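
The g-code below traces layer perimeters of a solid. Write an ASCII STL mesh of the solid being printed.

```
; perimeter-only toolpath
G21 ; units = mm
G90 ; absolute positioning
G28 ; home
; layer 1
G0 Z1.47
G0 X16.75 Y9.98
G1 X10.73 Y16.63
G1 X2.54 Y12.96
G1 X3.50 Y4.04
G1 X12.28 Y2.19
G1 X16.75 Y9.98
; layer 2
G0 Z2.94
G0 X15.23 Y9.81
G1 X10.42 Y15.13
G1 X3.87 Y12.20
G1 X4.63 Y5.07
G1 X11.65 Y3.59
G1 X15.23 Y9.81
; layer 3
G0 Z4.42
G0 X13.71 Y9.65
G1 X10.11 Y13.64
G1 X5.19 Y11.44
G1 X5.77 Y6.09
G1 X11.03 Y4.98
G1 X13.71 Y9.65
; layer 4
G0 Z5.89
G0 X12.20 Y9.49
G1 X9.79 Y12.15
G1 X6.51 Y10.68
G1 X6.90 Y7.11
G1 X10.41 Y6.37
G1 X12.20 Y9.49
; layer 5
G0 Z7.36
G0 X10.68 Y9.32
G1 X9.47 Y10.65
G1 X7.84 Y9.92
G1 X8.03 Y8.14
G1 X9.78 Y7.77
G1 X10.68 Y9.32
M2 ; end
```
solid part
  facet normal 0.0000 0.0000 -1.0000
    outer loop
      vertex 1.22 13.72 0.00
      vertex 11.05 18.12 0.00
      vertex 18.27 10.14 0.00
    endloop
  endfacet
  facet normal 0.0000 0.0000 -1.0000
    outer loop
      vertex 2.37 3.02 0.00
      vertex 1.22 13.72 0.00
      vertex 18.27 10.14 0.00
    endloop
  endfacet
  facet normal 0.0000 0.0000 -1.0000
    outer loop
      vertex 12.90 0.80 0.00
      vertex 2.37 3.02 0.00
      vertex 18.27 10.14 0.00
    endloop
  endfacet
  facet normal 0.5679 0.5138 0.6430
    outer loop
      vertex 18.27 10.14 0.00
      vertex 11.05 18.12 0.00
      vertex 9.16 9.16 8.83
    endloop
  endfacet
  facet normal -0.3130 0.6993 0.6426
    outer loop
      vertex 11.05 18.12 0.00
      vertex 1.22 13.72 0.00
      vertex 9.16 9.16 8.83
    endloop
  endfacet
  facet normal -0.7617 -0.0819 0.6427
    outer loop
      vertex 1.22 13.72 0.00
      vertex 2.37 3.02 0.00
      vertex 9.16 9.16 8.83
    endloop
  endfacet
  facet normal -0.1580 -0.7496 0.6428
    outer loop
      vertex 2.37 3.02 0.00
      vertex 12.90 0.80 0.00
      vertex 9.16 9.16 8.83
    endloop
  endfacet
  facet normal 0.6641 -0.3818 0.6428
    outer loop
      vertex 12.90 0.80 0.00
      vertex 18.27 10.14 0.00
      vertex 9.16 9.16 8.83
    endloop
  endfacet
endsolid part

The G0 Z moves step by Δz≈1.47 mm. The G1 loops shrink linearly with z, so the solid tapers from its base footprint up to z≈8.83. Closing with a flat bottom cap and the tapered top and triangulating gives 8 facets — a regular 5-sided pyramid, base circumscribed radius ≈ 9.16 mm, apex at z ≈ 8.83 mm.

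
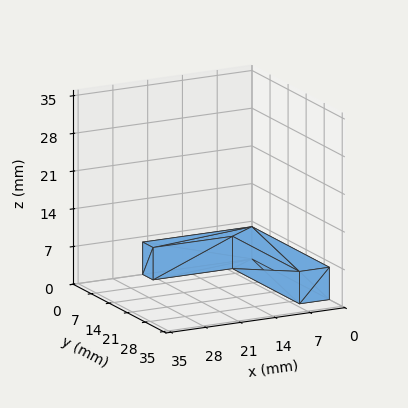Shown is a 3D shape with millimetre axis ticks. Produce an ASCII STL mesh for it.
Reading the render: the shape is an L-shaped prism: outer 22 × 30 mm, arm thicknesses ≈ 4 mm (horizontal) and 6 mm (vertical), extruded 6 mm in z (dimensions read to the nearest mm from the axis ticks). For the STL, each face is triangulated and given an outward normal.

solid part
  facet normal 0.0000 0.0000 -1.0000
    outer loop
      vertex 22.000 4.000 0.000
      vertex 22.000 0.000 0.000
      vertex 0.000 0.000 0.000
    endloop
  endfacet
  facet normal 0.0000 0.0000 -1.0000
    outer loop
      vertex 6.000 4.000 0.000
      vertex 22.000 4.000 0.000
      vertex 0.000 0.000 0.000
    endloop
  endfacet
  facet normal 0.0000 0.0000 -1.0000
    outer loop
      vertex 6.000 30.000 0.000
      vertex 6.000 4.000 0.000
      vertex 0.000 0.000 0.000
    endloop
  endfacet
  facet normal 0.0000 0.0000 -1.0000
    outer loop
      vertex 0.000 30.000 0.000
      vertex 6.000 30.000 0.000
      vertex 0.000 0.000 0.000
    endloop
  endfacet
  facet normal 0.0000 0.0000 1.0000
    outer loop
      vertex 0.000 0.000 6.000
      vertex 22.000 0.000 6.000
      vertex 22.000 4.000 6.000
    endloop
  endfacet
  facet normal 0.0000 0.0000 1.0000
    outer loop
      vertex 0.000 0.000 6.000
      vertex 22.000 4.000 6.000
      vertex 6.000 4.000 6.000
    endloop
  endfacet
  facet normal 0.0000 0.0000 1.0000
    outer loop
      vertex 0.000 0.000 6.000
      vertex 6.000 4.000 6.000
      vertex 6.000 30.000 6.000
    endloop
  endfacet
  facet normal 0.0000 0.0000 1.0000
    outer loop
      vertex 0.000 0.000 6.000
      vertex 6.000 30.000 6.000
      vertex 0.000 30.000 6.000
    endloop
  endfacet
  facet normal 0.0000 -1.0000 0.0000
    outer loop
      vertex 0.000 0.000 0.000
      vertex 22.000 0.000 0.000
      vertex 22.000 0.000 6.000
    endloop
  endfacet
  facet normal 0.0000 -1.0000 0.0000
    outer loop
      vertex 0.000 0.000 0.000
      vertex 22.000 0.000 6.000
      vertex 0.000 0.000 6.000
    endloop
  endfacet
  facet normal 1.0000 0.0000 0.0000
    outer loop
      vertex 22.000 0.000 0.000
      vertex 22.000 4.000 0.000
      vertex 22.000 4.000 6.000
    endloop
  endfacet
  facet normal 1.0000 0.0000 0.0000
    outer loop
      vertex 22.000 0.000 0.000
      vertex 22.000 4.000 6.000
      vertex 22.000 0.000 6.000
    endloop
  endfacet
  facet normal 0.0000 1.0000 0.0000
    outer loop
      vertex 22.000 4.000 0.000
      vertex 6.000 4.000 0.000
      vertex 6.000 4.000 6.000
    endloop
  endfacet
  facet normal 0.0000 1.0000 0.0000
    outer loop
      vertex 22.000 4.000 0.000
      vertex 6.000 4.000 6.000
      vertex 22.000 4.000 6.000
    endloop
  endfacet
  facet normal 1.0000 0.0000 0.0000
    outer loop
      vertex 6.000 4.000 0.000
      vertex 6.000 30.000 0.000
      vertex 6.000 30.000 6.000
    endloop
  endfacet
  facet normal 1.0000 0.0000 0.0000
    outer loop
      vertex 6.000 4.000 0.000
      vertex 6.000 30.000 6.000
      vertex 6.000 4.000 6.000
    endloop
  endfacet
  facet normal 0.0000 1.0000 0.0000
    outer loop
      vertex 6.000 30.000 0.000
      vertex 0.000 30.000 0.000
      vertex 0.000 30.000 6.000
    endloop
  endfacet
  facet normal 0.0000 1.0000 0.0000
    outer loop
      vertex 6.000 30.000 0.000
      vertex 0.000 30.000 6.000
      vertex 6.000 30.000 6.000
    endloop
  endfacet
  facet normal -1.0000 0.0000 0.0000
    outer loop
      vertex 0.000 30.000 0.000
      vertex 0.000 0.000 0.000
      vertex 0.000 0.000 6.000
    endloop
  endfacet
  facet normal -1.0000 0.0000 0.0000
    outer loop
      vertex 0.000 30.000 0.000
      vertex 0.000 0.000 6.000
      vertex 0.000 30.000 6.000
    endloop
  endfacet
endsolid part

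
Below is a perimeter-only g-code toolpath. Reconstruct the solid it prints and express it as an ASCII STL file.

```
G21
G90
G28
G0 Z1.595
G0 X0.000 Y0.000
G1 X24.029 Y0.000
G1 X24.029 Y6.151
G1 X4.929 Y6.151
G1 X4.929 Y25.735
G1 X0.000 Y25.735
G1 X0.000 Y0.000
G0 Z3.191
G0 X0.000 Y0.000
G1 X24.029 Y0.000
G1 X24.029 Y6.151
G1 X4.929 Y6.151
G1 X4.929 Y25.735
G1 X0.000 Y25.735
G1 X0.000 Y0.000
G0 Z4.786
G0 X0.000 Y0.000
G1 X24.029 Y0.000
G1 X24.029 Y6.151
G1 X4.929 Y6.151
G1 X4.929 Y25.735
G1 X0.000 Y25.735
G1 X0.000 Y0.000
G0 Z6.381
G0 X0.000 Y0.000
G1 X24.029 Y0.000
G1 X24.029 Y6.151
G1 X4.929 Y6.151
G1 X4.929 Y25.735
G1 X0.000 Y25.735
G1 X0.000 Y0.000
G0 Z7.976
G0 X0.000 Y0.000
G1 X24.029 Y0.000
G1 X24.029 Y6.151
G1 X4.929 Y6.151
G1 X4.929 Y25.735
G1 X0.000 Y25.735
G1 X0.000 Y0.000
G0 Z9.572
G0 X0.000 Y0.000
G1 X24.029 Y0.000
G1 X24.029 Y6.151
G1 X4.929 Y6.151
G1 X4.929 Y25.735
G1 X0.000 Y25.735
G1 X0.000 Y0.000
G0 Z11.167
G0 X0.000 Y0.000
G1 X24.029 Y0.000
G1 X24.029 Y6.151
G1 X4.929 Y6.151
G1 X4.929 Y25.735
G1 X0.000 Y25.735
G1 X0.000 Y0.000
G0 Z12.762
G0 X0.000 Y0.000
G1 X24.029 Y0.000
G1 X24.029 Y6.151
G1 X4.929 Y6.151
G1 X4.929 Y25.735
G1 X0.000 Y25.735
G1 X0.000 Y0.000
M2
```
solid part
  facet normal 0.0000 0.0000 -1.0000
    outer loop
      vertex 24.029 6.151 0.000
      vertex 24.029 0.000 0.000
      vertex 0.000 0.000 0.000
    endloop
  endfacet
  facet normal 0.0000 0.0000 -1.0000
    outer loop
      vertex 4.929 6.151 0.000
      vertex 24.029 6.151 0.000
      vertex 0.000 0.000 0.000
    endloop
  endfacet
  facet normal 0.0000 0.0000 -1.0000
    outer loop
      vertex 4.929 25.735 0.000
      vertex 4.929 6.151 0.000
      vertex 0.000 0.000 0.000
    endloop
  endfacet
  facet normal 0.0000 0.0000 -1.0000
    outer loop
      vertex 0.000 25.735 0.000
      vertex 4.929 25.735 0.000
      vertex 0.000 0.000 0.000
    endloop
  endfacet
  facet normal 0.0000 0.0000 1.0000
    outer loop
      vertex 0.000 0.000 12.762
      vertex 24.029 0.000 12.762
      vertex 24.029 6.151 12.762
    endloop
  endfacet
  facet normal 0.0000 0.0000 1.0000
    outer loop
      vertex 0.000 0.000 12.762
      vertex 24.029 6.151 12.762
      vertex 4.929 6.151 12.762
    endloop
  endfacet
  facet normal 0.0000 0.0000 1.0000
    outer loop
      vertex 0.000 0.000 12.762
      vertex 4.929 6.151 12.762
      vertex 4.929 25.735 12.762
    endloop
  endfacet
  facet normal 0.0000 0.0000 1.0000
    outer loop
      vertex 0.000 0.000 12.762
      vertex 4.929 25.735 12.762
      vertex 0.000 25.735 12.762
    endloop
  endfacet
  facet normal 0.0000 -1.0000 0.0000
    outer loop
      vertex 0.000 0.000 0.000
      vertex 24.029 0.000 0.000
      vertex 24.029 0.000 12.762
    endloop
  endfacet
  facet normal 0.0000 -1.0000 0.0000
    outer loop
      vertex 0.000 0.000 0.000
      vertex 24.029 0.000 12.762
      vertex 0.000 0.000 12.762
    endloop
  endfacet
  facet normal 1.0000 0.0000 0.0000
    outer loop
      vertex 24.029 0.000 0.000
      vertex 24.029 6.151 0.000
      vertex 24.029 6.151 12.762
    endloop
  endfacet
  facet normal 1.0000 0.0000 0.0000
    outer loop
      vertex 24.029 0.000 0.000
      vertex 24.029 6.151 12.762
      vertex 24.029 0.000 12.762
    endloop
  endfacet
  facet normal 0.0000 1.0000 0.0000
    outer loop
      vertex 24.029 6.151 0.000
      vertex 4.929 6.151 0.000
      vertex 4.929 6.151 12.762
    endloop
  endfacet
  facet normal 0.0000 1.0000 0.0000
    outer loop
      vertex 24.029 6.151 0.000
      vertex 4.929 6.151 12.762
      vertex 24.029 6.151 12.762
    endloop
  endfacet
  facet normal 1.0000 0.0000 0.0000
    outer loop
      vertex 4.929 6.151 0.000
      vertex 4.929 25.735 0.000
      vertex 4.929 25.735 12.762
    endloop
  endfacet
  facet normal 1.0000 0.0000 0.0000
    outer loop
      vertex 4.929 6.151 0.000
      vertex 4.929 25.735 12.762
      vertex 4.929 6.151 12.762
    endloop
  endfacet
  facet normal 0.0000 1.0000 0.0000
    outer loop
      vertex 4.929 25.735 0.000
      vertex 0.000 25.735 0.000
      vertex 0.000 25.735 12.762
    endloop
  endfacet
  facet normal 0.0000 1.0000 0.0000
    outer loop
      vertex 4.929 25.735 0.000
      vertex 0.000 25.735 12.762
      vertex 4.929 25.735 12.762
    endloop
  endfacet
  facet normal -1.0000 0.0000 0.0000
    outer loop
      vertex 0.000 25.735 0.000
      vertex 0.000 0.000 0.000
      vertex 0.000 0.000 12.762
    endloop
  endfacet
  facet normal -1.0000 0.0000 0.0000
    outer loop
      vertex 0.000 25.735 0.000
      vertex 0.000 0.000 12.762
      vertex 0.000 25.735 12.762
    endloop
  endfacet
endsolid part

The G0 Z moves step by Δz≈1.595 mm. Every layer's G1 loop is the same polygon, so the solid is a straight extrusion of it from z=0 to z≈12.8. Closing with flat bottom and top caps and triangulating gives 20 facets — an L-shaped prism: outer 24 × 25.7 mm, arm thicknesses ≈ 6.15 mm (horizontal) and 4.93 mm (vertical), extruded 12.8 mm in z.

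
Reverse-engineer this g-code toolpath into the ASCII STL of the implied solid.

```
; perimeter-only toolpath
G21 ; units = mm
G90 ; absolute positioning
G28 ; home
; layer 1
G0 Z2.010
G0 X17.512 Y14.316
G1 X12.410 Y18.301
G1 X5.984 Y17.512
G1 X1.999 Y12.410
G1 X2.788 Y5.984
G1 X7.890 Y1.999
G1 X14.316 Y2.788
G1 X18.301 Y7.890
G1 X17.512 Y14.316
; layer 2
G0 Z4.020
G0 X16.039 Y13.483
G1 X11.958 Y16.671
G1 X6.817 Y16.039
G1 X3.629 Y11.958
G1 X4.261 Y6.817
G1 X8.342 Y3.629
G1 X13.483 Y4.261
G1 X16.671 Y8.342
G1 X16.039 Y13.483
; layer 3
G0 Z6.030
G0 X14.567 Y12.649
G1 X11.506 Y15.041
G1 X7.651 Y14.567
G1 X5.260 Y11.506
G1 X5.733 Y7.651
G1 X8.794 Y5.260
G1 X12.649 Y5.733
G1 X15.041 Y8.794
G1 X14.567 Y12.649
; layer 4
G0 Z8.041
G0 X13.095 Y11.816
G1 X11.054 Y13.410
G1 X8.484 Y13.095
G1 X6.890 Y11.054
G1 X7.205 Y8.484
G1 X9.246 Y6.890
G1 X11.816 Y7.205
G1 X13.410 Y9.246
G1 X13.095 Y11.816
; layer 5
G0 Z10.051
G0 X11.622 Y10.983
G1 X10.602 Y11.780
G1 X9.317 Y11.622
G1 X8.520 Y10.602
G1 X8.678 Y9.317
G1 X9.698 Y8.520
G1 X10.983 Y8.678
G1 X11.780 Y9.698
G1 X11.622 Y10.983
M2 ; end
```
solid part
  facet normal 0.0000 0.0000 -1.0000
    outer loop
      vertex 5.151 18.984 0.000
      vertex 12.862 19.931 0.000
      vertex 18.984 15.149 0.000
    endloop
  endfacet
  facet normal 0.0000 0.0000 -1.0000
    outer loop
      vertex 0.369 12.862 0.000
      vertex 5.151 18.984 0.000
      vertex 18.984 15.149 0.000
    endloop
  endfacet
  facet normal 0.0000 0.0000 -1.0000
    outer loop
      vertex 1.316 5.151 0.000
      vertex 0.369 12.862 0.000
      vertex 18.984 15.149 0.000
    endloop
  endfacet
  facet normal 0.0000 0.0000 -1.0000
    outer loop
      vertex 7.438 0.369 0.000
      vertex 1.316 5.151 0.000
      vertex 18.984 15.149 0.000
    endloop
  endfacet
  facet normal 0.0000 0.0000 -1.0000
    outer loop
      vertex 15.149 1.316 0.000
      vertex 7.438 0.369 0.000
      vertex 18.984 15.149 0.000
    endloop
  endfacet
  facet normal 0.0000 0.0000 -1.0000
    outer loop
      vertex 19.931 7.438 0.000
      vertex 15.149 1.316 0.000
      vertex 18.984 15.149 0.000
    endloop
  endfacet
  facet normal 0.4860 0.6221 0.6138
    outer loop
      vertex 18.984 15.149 0.000
      vertex 12.862 19.931 0.000
      vertex 10.150 10.150 12.061
    endloop
  endfacet
  facet normal -0.0962 0.7836 0.6138
    outer loop
      vertex 12.862 19.931 0.000
      vertex 5.151 18.984 0.000
      vertex 10.150 10.150 12.061
    endloop
  endfacet
  facet normal -0.6221 0.4860 0.6138
    outer loop
      vertex 5.151 18.984 0.000
      vertex 0.369 12.862 0.000
      vertex 10.150 10.150 12.061
    endloop
  endfacet
  facet normal -0.7836 -0.0962 0.6138
    outer loop
      vertex 0.369 12.862 0.000
      vertex 1.316 5.151 0.000
      vertex 10.150 10.150 12.061
    endloop
  endfacet
  facet normal -0.4860 -0.6221 0.6138
    outer loop
      vertex 1.316 5.151 0.000
      vertex 7.438 0.369 0.000
      vertex 10.150 10.150 12.061
    endloop
  endfacet
  facet normal 0.0962 -0.7836 0.6138
    outer loop
      vertex 7.438 0.369 0.000
      vertex 15.149 1.316 0.000
      vertex 10.150 10.150 12.061
    endloop
  endfacet
  facet normal 0.6221 -0.4860 0.6138
    outer loop
      vertex 15.149 1.316 0.000
      vertex 19.931 7.438 0.000
      vertex 10.150 10.150 12.061
    endloop
  endfacet
  facet normal 0.7836 0.0962 0.6138
    outer loop
      vertex 19.931 7.438 0.000
      vertex 18.984 15.149 0.000
      vertex 10.150 10.150 12.061
    endloop
  endfacet
endsolid part

The G0 Z moves step by Δz≈2.010 mm. The G1 loops shrink linearly with z, so the solid tapers from its base footprint up to z≈12.1. Closing with a flat bottom cap and the tapered top and triangulating gives 14 facets — a regular 8-sided pyramid, base circumscribed radius ≈ 10.2 mm, apex at z ≈ 12.1 mm.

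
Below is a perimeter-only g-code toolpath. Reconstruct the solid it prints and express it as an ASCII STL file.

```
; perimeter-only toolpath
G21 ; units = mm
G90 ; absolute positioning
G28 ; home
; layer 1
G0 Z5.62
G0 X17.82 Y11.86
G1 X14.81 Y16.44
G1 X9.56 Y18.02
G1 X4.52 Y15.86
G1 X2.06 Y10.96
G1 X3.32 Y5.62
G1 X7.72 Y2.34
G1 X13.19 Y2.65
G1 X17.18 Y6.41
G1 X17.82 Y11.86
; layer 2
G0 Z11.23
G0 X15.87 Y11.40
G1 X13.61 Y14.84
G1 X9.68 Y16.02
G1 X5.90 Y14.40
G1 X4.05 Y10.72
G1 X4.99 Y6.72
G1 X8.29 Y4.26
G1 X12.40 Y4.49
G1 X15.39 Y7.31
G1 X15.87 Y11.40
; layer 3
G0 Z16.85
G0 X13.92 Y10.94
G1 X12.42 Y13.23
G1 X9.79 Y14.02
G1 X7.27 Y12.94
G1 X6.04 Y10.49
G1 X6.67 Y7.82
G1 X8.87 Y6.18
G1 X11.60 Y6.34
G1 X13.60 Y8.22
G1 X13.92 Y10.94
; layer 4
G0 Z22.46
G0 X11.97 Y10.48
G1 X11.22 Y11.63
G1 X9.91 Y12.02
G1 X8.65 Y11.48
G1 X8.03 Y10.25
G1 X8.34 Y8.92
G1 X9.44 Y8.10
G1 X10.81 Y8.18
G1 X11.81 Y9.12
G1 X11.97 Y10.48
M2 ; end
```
solid part
  facet normal 0.0000 0.0000 -1.0000
    outer loop
      vertex 9.45 20.02 0.00
      vertex 16.01 18.05 0.00
      vertex 19.77 12.32 0.00
    endloop
  endfacet
  facet normal 0.0000 0.0000 -1.0000
    outer loop
      vertex 3.15 17.32 0.00
      vertex 9.45 20.02 0.00
      vertex 19.77 12.32 0.00
    endloop
  endfacet
  facet normal 0.0000 0.0000 -1.0000
    outer loop
      vertex 0.07 11.19 0.00
      vertex 3.15 17.32 0.00
      vertex 19.77 12.32 0.00
    endloop
  endfacet
  facet normal 0.0000 0.0000 -1.0000
    outer loop
      vertex 1.64 4.52 0.00
      vertex 0.07 11.19 0.00
      vertex 19.77 12.32 0.00
    endloop
  endfacet
  facet normal 0.0000 0.0000 -1.0000
    outer loop
      vertex 7.14 0.42 0.00
      vertex 1.64 4.52 0.00
      vertex 19.77 12.32 0.00
    endloop
  endfacet
  facet normal 0.0000 0.0000 -1.0000
    outer loop
      vertex 13.98 0.81 0.00
      vertex 7.14 0.42 0.00
      vertex 19.77 12.32 0.00
    endloop
  endfacet
  facet normal 0.0000 0.0000 -1.0000
    outer loop
      vertex 18.97 5.51 0.00
      vertex 13.98 0.81 0.00
      vertex 19.77 12.32 0.00
    endloop
  endfacet
  facet normal 0.7927 0.5202 0.3179
    outer loop
      vertex 19.77 12.32 0.00
      vertex 16.01 18.05 0.00
      vertex 10.02 10.02 28.08
    endloop
  endfacet
  facet normal 0.2727 0.9081 0.3179
    outer loop
      vertex 16.01 18.05 0.00
      vertex 9.45 20.02 0.00
      vertex 10.02 10.02 28.08
    endloop
  endfacet
  facet normal -0.3735 0.8715 0.3179
    outer loop
      vertex 9.45 20.02 0.00
      vertex 3.15 17.32 0.00
      vertex 10.02 10.02 28.08
    endloop
  endfacet
  facet normal -0.8472 0.4257 0.3179
    outer loop
      vertex 3.15 17.32 0.00
      vertex 0.07 11.19 0.00
      vertex 10.02 10.02 28.08
    endloop
  endfacet
  facet normal -0.9229 -0.2172 0.3180
    outer loop
      vertex 0.07 11.19 0.00
      vertex 1.64 4.52 0.00
      vertex 10.02 10.02 28.08
    endloop
  endfacet
  facet normal -0.5666 -0.7601 0.3180
    outer loop
      vertex 1.64 4.52 0.00
      vertex 7.14 0.42 0.00
      vertex 10.02 10.02 28.08
    endloop
  endfacet
  facet normal 0.0540 -0.9465 0.3181
    outer loop
      vertex 7.14 0.42 0.00
      vertex 13.98 0.81 0.00
      vertex 10.02 10.02 28.08
    endloop
  endfacet
  facet normal 0.6500 -0.6901 0.3180
    outer loop
      vertex 13.98 0.81 0.00
      vertex 18.97 5.51 0.00
      vertex 10.02 10.02 28.08
    endloop
  endfacet
  facet normal 0.9416 -0.1106 0.3179
    outer loop
      vertex 18.97 5.51 0.00
      vertex 19.77 12.32 0.00
      vertex 10.02 10.02 28.08
    endloop
  endfacet
endsolid part

The G0 Z moves step by Δz≈5.62 mm. The G1 loops shrink linearly with z, so the solid tapers from its base footprint up to z≈28.1. Closing with a flat bottom cap and the tapered top and triangulating gives 16 facets — a regular 9-sided pyramid, base circumscribed radius ≈ 10 mm, apex at z ≈ 28.1 mm.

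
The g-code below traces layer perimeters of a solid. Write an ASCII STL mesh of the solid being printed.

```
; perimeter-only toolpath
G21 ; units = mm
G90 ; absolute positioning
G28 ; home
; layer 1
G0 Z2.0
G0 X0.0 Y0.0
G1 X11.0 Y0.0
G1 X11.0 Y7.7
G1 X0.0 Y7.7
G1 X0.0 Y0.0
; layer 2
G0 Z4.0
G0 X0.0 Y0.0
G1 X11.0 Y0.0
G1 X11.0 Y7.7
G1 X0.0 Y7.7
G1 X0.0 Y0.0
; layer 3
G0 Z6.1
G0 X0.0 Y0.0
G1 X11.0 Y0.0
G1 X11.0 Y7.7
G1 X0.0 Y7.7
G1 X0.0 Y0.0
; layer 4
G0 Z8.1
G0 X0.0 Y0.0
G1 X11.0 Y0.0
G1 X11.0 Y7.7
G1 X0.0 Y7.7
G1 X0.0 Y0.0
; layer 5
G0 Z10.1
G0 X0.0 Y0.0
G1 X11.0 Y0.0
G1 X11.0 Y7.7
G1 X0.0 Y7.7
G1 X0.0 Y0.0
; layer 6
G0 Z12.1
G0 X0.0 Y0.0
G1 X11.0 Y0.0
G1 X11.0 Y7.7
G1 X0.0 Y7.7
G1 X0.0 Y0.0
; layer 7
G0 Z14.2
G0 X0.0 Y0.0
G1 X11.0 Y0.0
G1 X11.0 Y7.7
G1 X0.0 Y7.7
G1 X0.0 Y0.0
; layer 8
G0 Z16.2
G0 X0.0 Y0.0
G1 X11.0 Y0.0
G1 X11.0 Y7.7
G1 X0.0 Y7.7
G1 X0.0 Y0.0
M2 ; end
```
solid part
  facet normal 0.0000 0.0000 -1.0000
    outer loop
      vertex 11.0 7.7 0.0
      vertex 11.0 0.0 0.0
      vertex 0.0 0.0 0.0
    endloop
  endfacet
  facet normal 0.0000 0.0000 -1.0000
    outer loop
      vertex 0.0 7.7 0.0
      vertex 11.0 7.7 0.0
      vertex 0.0 0.0 0.0
    endloop
  endfacet
  facet normal 0.0000 0.0000 1.0000
    outer loop
      vertex 0.0 0.0 16.2
      vertex 11.0 0.0 16.2
      vertex 11.0 7.7 16.2
    endloop
  endfacet
  facet normal 0.0000 0.0000 1.0000
    outer loop
      vertex 0.0 0.0 16.2
      vertex 11.0 7.7 16.2
      vertex 0.0 7.7 16.2
    endloop
  endfacet
  facet normal 0.0000 -1.0000 0.0000
    outer loop
      vertex 0.0 0.0 0.0
      vertex 11.0 0.0 0.0
      vertex 11.0 0.0 16.2
    endloop
  endfacet
  facet normal 0.0000 -1.0000 0.0000
    outer loop
      vertex 0.0 0.0 0.0
      vertex 11.0 0.0 16.2
      vertex 0.0 0.0 16.2
    endloop
  endfacet
  facet normal 0.0000 1.0000 0.0000
    outer loop
      vertex 11.0 7.7 16.2
      vertex 11.0 7.7 0.0
      vertex 0.0 7.7 0.0
    endloop
  endfacet
  facet normal 0.0000 1.0000 0.0000
    outer loop
      vertex 0.0 7.7 16.2
      vertex 11.0 7.7 16.2
      vertex 0.0 7.7 0.0
    endloop
  endfacet
  facet normal -1.0000 0.0000 0.0000
    outer loop
      vertex 0.0 7.7 16.2
      vertex 0.0 7.7 0.0
      vertex 0.0 0.0 0.0
    endloop
  endfacet
  facet normal -1.0000 0.0000 0.0000
    outer loop
      vertex 0.0 0.0 16.2
      vertex 0.0 7.7 16.2
      vertex 0.0 0.0 0.0
    endloop
  endfacet
  facet normal 1.0000 0.0000 0.0000
    outer loop
      vertex 11.0 0.0 0.0
      vertex 11.0 7.7 0.0
      vertex 11.0 7.7 16.2
    endloop
  endfacet
  facet normal 1.0000 0.0000 0.0000
    outer loop
      vertex 11.0 0.0 0.0
      vertex 11.0 7.7 16.2
      vertex 11.0 0.0 16.2
    endloop
  endfacet
endsolid part

The G0 Z moves step by Δz≈2.0 mm. Every layer's G1 loop is the same polygon, so the solid is a straight extrusion of it from z=0 to z≈16.2. Closing with flat bottom and top caps and triangulating gives 12 facets — a rectangular box, roughly 11 × 7.7 mm footprint and 16.2 mm tall.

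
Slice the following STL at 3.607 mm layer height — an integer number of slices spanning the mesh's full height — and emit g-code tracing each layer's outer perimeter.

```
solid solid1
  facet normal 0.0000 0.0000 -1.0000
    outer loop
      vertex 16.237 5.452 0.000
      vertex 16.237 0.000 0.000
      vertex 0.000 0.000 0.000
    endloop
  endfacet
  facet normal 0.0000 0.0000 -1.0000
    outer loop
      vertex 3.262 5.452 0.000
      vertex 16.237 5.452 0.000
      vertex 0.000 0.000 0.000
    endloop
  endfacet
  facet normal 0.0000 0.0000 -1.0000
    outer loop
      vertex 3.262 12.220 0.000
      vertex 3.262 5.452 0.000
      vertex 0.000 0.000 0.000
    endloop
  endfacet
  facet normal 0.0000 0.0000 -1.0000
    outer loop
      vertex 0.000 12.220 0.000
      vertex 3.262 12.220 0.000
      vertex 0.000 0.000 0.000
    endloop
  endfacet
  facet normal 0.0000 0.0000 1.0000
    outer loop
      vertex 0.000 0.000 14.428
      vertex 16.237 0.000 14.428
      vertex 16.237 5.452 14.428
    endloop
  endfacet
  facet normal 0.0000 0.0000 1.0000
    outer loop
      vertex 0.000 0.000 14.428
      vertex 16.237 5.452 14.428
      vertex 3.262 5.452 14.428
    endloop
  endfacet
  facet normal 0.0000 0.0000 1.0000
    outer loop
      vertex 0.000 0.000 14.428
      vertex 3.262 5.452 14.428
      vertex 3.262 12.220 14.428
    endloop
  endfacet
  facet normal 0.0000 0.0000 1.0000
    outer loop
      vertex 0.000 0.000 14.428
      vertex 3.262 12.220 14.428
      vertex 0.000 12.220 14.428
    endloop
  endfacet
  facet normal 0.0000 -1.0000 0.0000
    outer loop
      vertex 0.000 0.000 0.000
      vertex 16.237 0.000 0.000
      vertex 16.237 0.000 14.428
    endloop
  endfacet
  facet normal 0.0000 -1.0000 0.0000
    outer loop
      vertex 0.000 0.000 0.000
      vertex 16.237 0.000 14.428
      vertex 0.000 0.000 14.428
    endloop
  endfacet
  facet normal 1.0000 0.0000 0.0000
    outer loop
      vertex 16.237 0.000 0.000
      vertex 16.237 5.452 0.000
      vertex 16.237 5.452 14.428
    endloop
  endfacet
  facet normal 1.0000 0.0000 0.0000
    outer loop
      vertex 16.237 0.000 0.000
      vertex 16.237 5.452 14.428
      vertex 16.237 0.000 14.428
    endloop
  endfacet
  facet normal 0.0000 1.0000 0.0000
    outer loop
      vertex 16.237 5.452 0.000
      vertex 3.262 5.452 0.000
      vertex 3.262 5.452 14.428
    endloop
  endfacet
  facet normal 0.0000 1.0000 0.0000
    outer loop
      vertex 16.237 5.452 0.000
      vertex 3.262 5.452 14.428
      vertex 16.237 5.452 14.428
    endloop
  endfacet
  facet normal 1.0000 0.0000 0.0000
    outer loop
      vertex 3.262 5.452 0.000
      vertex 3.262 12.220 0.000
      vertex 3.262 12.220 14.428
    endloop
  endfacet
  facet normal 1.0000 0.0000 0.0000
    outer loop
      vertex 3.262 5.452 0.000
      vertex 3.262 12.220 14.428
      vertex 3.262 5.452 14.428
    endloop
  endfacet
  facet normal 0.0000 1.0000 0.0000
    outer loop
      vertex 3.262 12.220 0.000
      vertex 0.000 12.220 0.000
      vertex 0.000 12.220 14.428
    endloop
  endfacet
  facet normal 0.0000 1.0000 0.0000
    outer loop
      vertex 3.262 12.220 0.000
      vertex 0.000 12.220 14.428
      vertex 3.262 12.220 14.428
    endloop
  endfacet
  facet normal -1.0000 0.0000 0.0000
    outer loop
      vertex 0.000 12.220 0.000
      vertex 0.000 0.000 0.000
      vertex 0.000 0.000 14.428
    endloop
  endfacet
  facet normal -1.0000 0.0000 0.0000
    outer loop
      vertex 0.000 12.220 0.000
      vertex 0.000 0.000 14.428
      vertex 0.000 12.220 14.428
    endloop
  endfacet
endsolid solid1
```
; perimeter-only toolpath
G21 ; units = mm
G90 ; absolute positioning
G28 ; home
; layer 1
G0 Z3.607
G0 X0.000 Y0.000
G1 X16.237 Y0.000
G1 X16.237 Y5.452
G1 X3.262 Y5.452
G1 X3.262 Y12.220
G1 X0.000 Y12.220
G1 X0.000 Y0.000
; layer 2
G0 Z7.214
G0 X0.000 Y0.000
G1 X16.237 Y0.000
G1 X16.237 Y5.452
G1 X3.262 Y5.452
G1 X3.262 Y12.220
G1 X0.000 Y12.220
G1 X0.000 Y0.000
; layer 3
G0 Z10.821
G0 X0.000 Y0.000
G1 X16.237 Y0.000
G1 X16.237 Y5.452
G1 X3.262 Y5.452
G1 X3.262 Y12.220
G1 X0.000 Y12.220
G1 X0.000 Y0.000
; layer 4
G0 Z14.428
G0 X0.000 Y0.000
G1 X16.237 Y0.000
G1 X16.237 Y5.452
G1 X3.262 Y5.452
G1 X3.262 Y12.220
G1 X0.000 Y12.220
G1 X0.000 Y0.000
M2 ; end

The solid is an L-shaped prism: outer 16.2 × 12.2 mm, arm thicknesses ≈ 5.45 mm (horizontal) and 3.26 mm (vertical), extruded 14.4 mm in z. Slicing at Δz = 3.607 mm — 4 equal slices spanning the solid's height, so layer i sits at z = i·h/4 — gives 4 non-empty perimeters. Each is a 6-segment closed polygon; G0 lifts to the layer z and rapids to the start vertex, then G1 traces the edges.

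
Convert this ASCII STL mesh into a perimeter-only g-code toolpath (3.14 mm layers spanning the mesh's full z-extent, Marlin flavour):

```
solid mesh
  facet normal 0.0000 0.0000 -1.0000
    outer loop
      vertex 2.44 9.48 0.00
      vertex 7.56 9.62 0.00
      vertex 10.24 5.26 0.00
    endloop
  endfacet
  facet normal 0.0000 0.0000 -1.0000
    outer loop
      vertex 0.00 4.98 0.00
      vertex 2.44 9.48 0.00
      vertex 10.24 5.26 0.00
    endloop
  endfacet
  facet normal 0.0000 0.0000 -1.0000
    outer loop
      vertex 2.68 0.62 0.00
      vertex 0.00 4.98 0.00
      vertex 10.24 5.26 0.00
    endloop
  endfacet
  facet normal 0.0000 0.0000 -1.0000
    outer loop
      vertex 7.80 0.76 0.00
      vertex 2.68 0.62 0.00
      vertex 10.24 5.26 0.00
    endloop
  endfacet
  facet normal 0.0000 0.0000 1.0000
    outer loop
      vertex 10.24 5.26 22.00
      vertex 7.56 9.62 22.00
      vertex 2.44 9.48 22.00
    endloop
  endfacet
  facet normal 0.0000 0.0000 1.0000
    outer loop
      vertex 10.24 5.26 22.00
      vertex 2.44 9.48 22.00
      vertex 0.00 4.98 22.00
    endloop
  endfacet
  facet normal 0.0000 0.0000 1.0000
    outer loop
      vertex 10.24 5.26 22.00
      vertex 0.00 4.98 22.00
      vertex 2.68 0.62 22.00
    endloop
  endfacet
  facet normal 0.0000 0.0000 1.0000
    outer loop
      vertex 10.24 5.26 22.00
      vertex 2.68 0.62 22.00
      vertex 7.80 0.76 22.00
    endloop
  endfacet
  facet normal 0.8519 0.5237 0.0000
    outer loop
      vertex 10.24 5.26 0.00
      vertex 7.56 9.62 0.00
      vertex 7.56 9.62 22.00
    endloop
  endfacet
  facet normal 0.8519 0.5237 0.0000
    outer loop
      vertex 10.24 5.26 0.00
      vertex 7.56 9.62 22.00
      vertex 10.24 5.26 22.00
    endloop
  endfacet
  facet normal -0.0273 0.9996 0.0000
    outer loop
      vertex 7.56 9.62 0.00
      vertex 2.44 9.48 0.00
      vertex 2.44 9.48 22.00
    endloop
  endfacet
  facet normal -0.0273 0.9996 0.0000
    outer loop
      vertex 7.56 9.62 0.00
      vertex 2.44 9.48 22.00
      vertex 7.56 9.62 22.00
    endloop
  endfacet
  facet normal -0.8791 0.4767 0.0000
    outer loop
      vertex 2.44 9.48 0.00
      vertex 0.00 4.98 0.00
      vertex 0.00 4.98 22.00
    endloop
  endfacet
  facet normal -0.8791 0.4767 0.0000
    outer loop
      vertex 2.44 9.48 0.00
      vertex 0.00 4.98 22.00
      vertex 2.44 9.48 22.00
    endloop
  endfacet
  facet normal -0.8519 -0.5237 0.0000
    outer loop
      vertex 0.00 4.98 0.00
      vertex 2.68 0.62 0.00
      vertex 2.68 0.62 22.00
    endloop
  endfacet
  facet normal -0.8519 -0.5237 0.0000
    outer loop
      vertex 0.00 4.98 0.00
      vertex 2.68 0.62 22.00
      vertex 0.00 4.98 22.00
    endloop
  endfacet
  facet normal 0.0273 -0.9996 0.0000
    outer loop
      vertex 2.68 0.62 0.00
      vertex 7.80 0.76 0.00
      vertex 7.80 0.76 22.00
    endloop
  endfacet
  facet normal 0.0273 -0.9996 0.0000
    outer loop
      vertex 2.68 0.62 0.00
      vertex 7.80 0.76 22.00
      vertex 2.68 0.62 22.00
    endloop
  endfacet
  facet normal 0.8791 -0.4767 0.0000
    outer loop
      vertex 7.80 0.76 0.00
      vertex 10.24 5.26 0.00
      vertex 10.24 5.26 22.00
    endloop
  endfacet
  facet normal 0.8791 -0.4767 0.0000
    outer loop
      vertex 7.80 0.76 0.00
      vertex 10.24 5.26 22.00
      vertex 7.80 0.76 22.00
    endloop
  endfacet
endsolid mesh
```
; perimeter-only toolpath
G21 ; units = mm
G90 ; absolute positioning
G28 ; home
; layer 1
G0 Z3.14
G0 X10.24 Y5.26
G1 X7.56 Y9.62
G1 X2.44 Y9.48
G1 X0.00 Y4.98
G1 X2.68 Y0.62
G1 X7.80 Y0.76
G1 X10.24 Y5.26
; layer 2
G0 Z6.29
G0 X10.24 Y5.26
G1 X7.56 Y9.62
G1 X2.44 Y9.48
G1 X0.00 Y4.98
G1 X2.68 Y0.62
G1 X7.80 Y0.76
G1 X10.24 Y5.26
; layer 3
G0 Z9.43
G0 X10.24 Y5.26
G1 X7.56 Y9.62
G1 X2.44 Y9.48
G1 X0.00 Y4.98
G1 X2.68 Y0.62
G1 X7.80 Y0.76
G1 X10.24 Y5.26
; layer 4
G0 Z12.57
G0 X10.24 Y5.26
G1 X7.56 Y9.62
G1 X2.44 Y9.48
G1 X0.00 Y4.98
G1 X2.68 Y0.62
G1 X7.80 Y0.76
G1 X10.24 Y5.26
; layer 5
G0 Z15.71
G0 X10.24 Y5.26
G1 X7.56 Y9.62
G1 X2.44 Y9.48
G1 X0.00 Y4.98
G1 X2.68 Y0.62
G1 X7.80 Y0.76
G1 X10.24 Y5.26
; layer 6
G0 Z18.86
G0 X10.24 Y5.26
G1 X7.56 Y9.62
G1 X2.44 Y9.48
G1 X0.00 Y4.98
G1 X2.68 Y0.62
G1 X7.80 Y0.76
G1 X10.24 Y5.26
; layer 7
G0 Z22.00
G0 X10.24 Y5.26
G1 X7.56 Y9.62
G1 X2.44 Y9.48
G1 X0.00 Y4.98
G1 X2.68 Y0.62
G1 X7.80 Y0.76
G1 X10.24 Y5.26
M2 ; end

The solid is a regular 6-sided prism (a cylinder approximated with 6 flat sides), circumscribed radius ≈ 5.12 mm, height ≈ 22 mm. Slicing at Δz = 3.14 mm — 7 equal slices spanning the solid's height, so layer i sits at z = i·h/7 — gives 7 non-empty perimeters. Each is a 6-segment closed polygon; G0 lifts to the layer z and rapids to the start vertex, then G1 traces the edges.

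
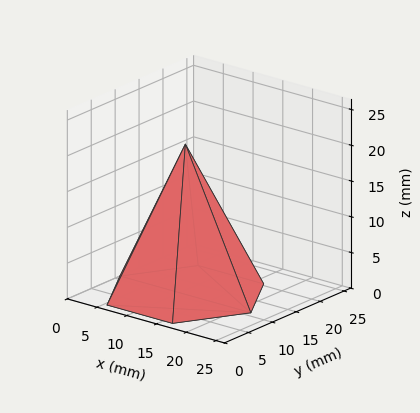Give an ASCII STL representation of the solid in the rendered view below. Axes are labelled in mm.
Reading the render: the shape is a regular 6-sided pyramid, base circumscribed radius ≈ 11 mm, apex at z ≈ 21 mm (dimensions read to the nearest mm from the axis ticks). For the STL, each face is triangulated and given an outward normal.

solid part
  facet normal 0.0000 0.0000 -1.0000
    outer loop
      vertex 5.50 20.53 0.00
      vertex 16.50 20.53 0.00
      vertex 22.00 11.00 0.00
    endloop
  endfacet
  facet normal 0.0000 0.0000 -1.0000
    outer loop
      vertex 0.00 11.00 0.00
      vertex 5.50 20.53 0.00
      vertex 22.00 11.00 0.00
    endloop
  endfacet
  facet normal 0.0000 0.0000 -1.0000
    outer loop
      vertex 5.50 1.47 0.00
      vertex 0.00 11.00 0.00
      vertex 22.00 11.00 0.00
    endloop
  endfacet
  facet normal 0.0000 0.0000 -1.0000
    outer loop
      vertex 16.50 1.47 0.00
      vertex 5.50 1.47 0.00
      vertex 22.00 11.00 0.00
    endloop
  endfacet
  facet normal 0.7887 0.4552 0.4131
    outer loop
      vertex 22.00 11.00 0.00
      vertex 16.50 20.53 0.00
      vertex 11.00 11.00 21.00
    endloop
  endfacet
  facet normal 0.0000 0.9106 0.4132
    outer loop
      vertex 16.50 20.53 0.00
      vertex 5.50 20.53 0.00
      vertex 11.00 11.00 21.00
    endloop
  endfacet
  facet normal -0.7887 0.4552 0.4131
    outer loop
      vertex 5.50 20.53 0.00
      vertex 0.00 11.00 0.00
      vertex 11.00 11.00 21.00
    endloop
  endfacet
  facet normal -0.7887 -0.4552 0.4131
    outer loop
      vertex 0.00 11.00 0.00
      vertex 5.50 1.47 0.00
      vertex 11.00 11.00 21.00
    endloop
  endfacet
  facet normal 0.0000 -0.9106 0.4132
    outer loop
      vertex 5.50 1.47 0.00
      vertex 16.50 1.47 0.00
      vertex 11.00 11.00 21.00
    endloop
  endfacet
  facet normal 0.7887 -0.4552 0.4131
    outer loop
      vertex 16.50 1.47 0.00
      vertex 22.00 11.00 0.00
      vertex 11.00 11.00 21.00
    endloop
  endfacet
endsolid part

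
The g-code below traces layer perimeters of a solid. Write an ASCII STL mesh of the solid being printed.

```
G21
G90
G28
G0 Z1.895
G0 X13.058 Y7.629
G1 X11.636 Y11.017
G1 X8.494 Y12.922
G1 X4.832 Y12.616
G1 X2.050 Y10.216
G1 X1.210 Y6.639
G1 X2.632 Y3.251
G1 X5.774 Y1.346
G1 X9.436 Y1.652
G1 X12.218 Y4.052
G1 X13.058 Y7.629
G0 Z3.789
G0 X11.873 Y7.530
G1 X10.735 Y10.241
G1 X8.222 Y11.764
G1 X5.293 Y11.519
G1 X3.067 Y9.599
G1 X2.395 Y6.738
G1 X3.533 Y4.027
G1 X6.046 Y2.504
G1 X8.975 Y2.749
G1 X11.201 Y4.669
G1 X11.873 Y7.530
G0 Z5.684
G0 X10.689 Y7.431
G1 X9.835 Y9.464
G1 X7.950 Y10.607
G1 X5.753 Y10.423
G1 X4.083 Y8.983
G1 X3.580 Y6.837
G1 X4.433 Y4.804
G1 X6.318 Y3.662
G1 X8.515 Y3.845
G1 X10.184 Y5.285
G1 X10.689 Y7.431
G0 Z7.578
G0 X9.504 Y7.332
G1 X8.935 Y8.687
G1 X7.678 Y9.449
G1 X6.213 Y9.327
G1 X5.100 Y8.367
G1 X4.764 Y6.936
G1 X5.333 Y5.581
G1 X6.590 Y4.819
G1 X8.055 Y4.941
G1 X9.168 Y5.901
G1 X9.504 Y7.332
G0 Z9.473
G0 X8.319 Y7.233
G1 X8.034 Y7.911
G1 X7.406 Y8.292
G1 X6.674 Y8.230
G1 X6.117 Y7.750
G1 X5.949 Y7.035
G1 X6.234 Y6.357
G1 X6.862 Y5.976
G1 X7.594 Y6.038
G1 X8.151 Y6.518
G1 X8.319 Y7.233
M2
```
solid part
  facet normal 0.0000 0.0000 -1.0000
    outer loop
      vertex 8.766 14.079 0.000
      vertex 12.536 11.794 0.000
      vertex 14.243 7.728 0.000
    endloop
  endfacet
  facet normal 0.0000 0.0000 -1.0000
    outer loop
      vertex 4.372 13.712 0.000
      vertex 8.766 14.079 0.000
      vertex 14.243 7.728 0.000
    endloop
  endfacet
  facet normal 0.0000 0.0000 -1.0000
    outer loop
      vertex 1.033 10.832 0.000
      vertex 4.372 13.712 0.000
      vertex 14.243 7.728 0.000
    endloop
  endfacet
  facet normal 0.0000 0.0000 -1.0000
    outer loop
      vertex 0.025 6.540 0.000
      vertex 1.033 10.832 0.000
      vertex 14.243 7.728 0.000
    endloop
  endfacet
  facet normal 0.0000 0.0000 -1.0000
    outer loop
      vertex 1.732 2.474 0.000
      vertex 0.025 6.540 0.000
      vertex 14.243 7.728 0.000
    endloop
  endfacet
  facet normal 0.0000 0.0000 -1.0000
    outer loop
      vertex 5.502 0.189 0.000
      vertex 1.732 2.474 0.000
      vertex 14.243 7.728 0.000
    endloop
  endfacet
  facet normal 0.0000 0.0000 -1.0000
    outer loop
      vertex 9.896 0.556 0.000
      vertex 5.502 0.189 0.000
      vertex 14.243 7.728 0.000
    endloop
  endfacet
  facet normal 0.0000 0.0000 -1.0000
    outer loop
      vertex 13.235 3.436 0.000
      vertex 9.896 0.556 0.000
      vertex 14.243 7.728 0.000
    endloop
  endfacet
  facet normal 0.7917 0.3324 0.5125
    outer loop
      vertex 14.243 7.728 0.000
      vertex 12.536 11.794 0.000
      vertex 7.134 7.134 11.367
    endloop
  endfacet
  facet normal 0.4451 0.7343 0.5125
    outer loop
      vertex 12.536 11.794 0.000
      vertex 8.766 14.079 0.000
      vertex 7.134 7.134 11.367
    endloop
  endfacet
  facet normal -0.0715 0.8557 0.5125
    outer loop
      vertex 8.766 14.079 0.000
      vertex 4.372 13.712 0.000
      vertex 7.134 7.134 11.367
    endloop
  endfacet
  facet normal -0.5608 0.6502 0.5125
    outer loop
      vertex 4.372 13.712 0.000
      vertex 1.033 10.832 0.000
      vertex 7.134 7.134 11.367
    endloop
  endfacet
  facet normal -0.8359 0.1963 0.5125
    outer loop
      vertex 1.033 10.832 0.000
      vertex 0.025 6.540 0.000
      vertex 7.134 7.134 11.367
    endloop
  endfacet
  facet normal -0.7917 -0.3324 0.5125
    outer loop
      vertex 0.025 6.540 0.000
      vertex 1.732 2.474 0.000
      vertex 7.134 7.134 11.367
    endloop
  endfacet
  facet normal -0.4451 -0.7343 0.5125
    outer loop
      vertex 1.732 2.474 0.000
      vertex 5.502 0.189 0.000
      vertex 7.134 7.134 11.367
    endloop
  endfacet
  facet normal 0.0715 -0.8557 0.5125
    outer loop
      vertex 5.502 0.189 0.000
      vertex 9.896 0.556 0.000
      vertex 7.134 7.134 11.367
    endloop
  endfacet
  facet normal 0.5608 -0.6502 0.5125
    outer loop
      vertex 9.896 0.556 0.000
      vertex 13.235 3.436 0.000
      vertex 7.134 7.134 11.367
    endloop
  endfacet
  facet normal 0.8359 -0.1963 0.5125
    outer loop
      vertex 13.235 3.436 0.000
      vertex 14.243 7.728 0.000
      vertex 7.134 7.134 11.367
    endloop
  endfacet
endsolid part

The G0 Z moves step by Δz≈1.895 mm. The G1 loops shrink linearly with z, so the solid tapers from its base footprint up to z≈11.4. Closing with a flat bottom cap and the tapered top and triangulating gives 18 facets — a regular 10-sided pyramid, base circumscribed radius ≈ 7.13 mm, apex at z ≈ 11.4 mm.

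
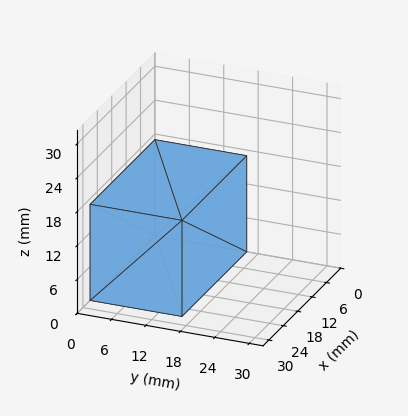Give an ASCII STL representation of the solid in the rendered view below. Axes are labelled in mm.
Reading the render: the shape is a rectangular box, roughly 27 × 16 mm footprint and 17 mm tall (dimensions read to the nearest mm from the axis ticks). For the STL, each face is triangulated and given an outward normal.

solid part
  facet normal 0.0000 0.0000 -1.0000
    outer loop
      vertex 27.000 16.000 0.000
      vertex 27.000 0.000 0.000
      vertex 0.000 0.000 0.000
    endloop
  endfacet
  facet normal 0.0000 0.0000 -1.0000
    outer loop
      vertex 0.000 16.000 0.000
      vertex 27.000 16.000 0.000
      vertex 0.000 0.000 0.000
    endloop
  endfacet
  facet normal 0.0000 0.0000 1.0000
    outer loop
      vertex 0.000 0.000 17.000
      vertex 27.000 0.000 17.000
      vertex 27.000 16.000 17.000
    endloop
  endfacet
  facet normal 0.0000 0.0000 1.0000
    outer loop
      vertex 0.000 0.000 17.000
      vertex 27.000 16.000 17.000
      vertex 0.000 16.000 17.000
    endloop
  endfacet
  facet normal 0.0000 -1.0000 0.0000
    outer loop
      vertex 0.000 0.000 0.000
      vertex 27.000 0.000 0.000
      vertex 27.000 0.000 17.000
    endloop
  endfacet
  facet normal 0.0000 -1.0000 0.0000
    outer loop
      vertex 0.000 0.000 0.000
      vertex 27.000 0.000 17.000
      vertex 0.000 0.000 17.000
    endloop
  endfacet
  facet normal 0.0000 1.0000 0.0000
    outer loop
      vertex 27.000 16.000 17.000
      vertex 27.000 16.000 0.000
      vertex 0.000 16.000 0.000
    endloop
  endfacet
  facet normal 0.0000 1.0000 0.0000
    outer loop
      vertex 0.000 16.000 17.000
      vertex 27.000 16.000 17.000
      vertex 0.000 16.000 0.000
    endloop
  endfacet
  facet normal -1.0000 0.0000 0.0000
    outer loop
      vertex 0.000 16.000 17.000
      vertex 0.000 16.000 0.000
      vertex 0.000 0.000 0.000
    endloop
  endfacet
  facet normal -1.0000 0.0000 0.0000
    outer loop
      vertex 0.000 0.000 17.000
      vertex 0.000 16.000 17.000
      vertex 0.000 0.000 0.000
    endloop
  endfacet
  facet normal 1.0000 0.0000 0.0000
    outer loop
      vertex 27.000 0.000 0.000
      vertex 27.000 16.000 0.000
      vertex 27.000 16.000 17.000
    endloop
  endfacet
  facet normal 1.0000 0.0000 0.0000
    outer loop
      vertex 27.000 0.000 0.000
      vertex 27.000 16.000 17.000
      vertex 27.000 0.000 17.000
    endloop
  endfacet
endsolid part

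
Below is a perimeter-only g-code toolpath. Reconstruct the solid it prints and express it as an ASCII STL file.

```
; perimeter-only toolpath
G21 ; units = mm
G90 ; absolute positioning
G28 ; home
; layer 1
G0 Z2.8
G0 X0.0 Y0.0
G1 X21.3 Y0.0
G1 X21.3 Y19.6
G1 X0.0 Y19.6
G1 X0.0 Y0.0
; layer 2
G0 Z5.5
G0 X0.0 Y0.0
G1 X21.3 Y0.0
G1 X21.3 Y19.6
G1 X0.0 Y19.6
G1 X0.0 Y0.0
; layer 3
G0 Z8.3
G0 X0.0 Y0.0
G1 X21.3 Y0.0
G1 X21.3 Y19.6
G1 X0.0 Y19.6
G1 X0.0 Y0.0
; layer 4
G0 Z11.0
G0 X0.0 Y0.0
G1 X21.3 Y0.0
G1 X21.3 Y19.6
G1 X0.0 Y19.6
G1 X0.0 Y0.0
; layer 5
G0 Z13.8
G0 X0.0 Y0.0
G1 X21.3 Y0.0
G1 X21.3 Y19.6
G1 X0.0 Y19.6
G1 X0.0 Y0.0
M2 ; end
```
solid part
  facet normal 0.0000 0.0000 -1.0000
    outer loop
      vertex 21.3 19.6 0.0
      vertex 21.3 0.0 0.0
      vertex 0.0 0.0 0.0
    endloop
  endfacet
  facet normal 0.0000 0.0000 -1.0000
    outer loop
      vertex 0.0 19.6 0.0
      vertex 21.3 19.6 0.0
      vertex 0.0 0.0 0.0
    endloop
  endfacet
  facet normal 0.0000 0.0000 1.0000
    outer loop
      vertex 0.0 0.0 13.8
      vertex 21.3 0.0 13.8
      vertex 21.3 19.6 13.8
    endloop
  endfacet
  facet normal 0.0000 0.0000 1.0000
    outer loop
      vertex 0.0 0.0 13.8
      vertex 21.3 19.6 13.8
      vertex 0.0 19.6 13.8
    endloop
  endfacet
  facet normal 0.0000 -1.0000 0.0000
    outer loop
      vertex 0.0 0.0 0.0
      vertex 21.3 0.0 0.0
      vertex 21.3 0.0 13.8
    endloop
  endfacet
  facet normal 0.0000 -1.0000 0.0000
    outer loop
      vertex 0.0 0.0 0.0
      vertex 21.3 0.0 13.8
      vertex 0.0 0.0 13.8
    endloop
  endfacet
  facet normal 0.0000 1.0000 0.0000
    outer loop
      vertex 21.3 19.6 13.8
      vertex 21.3 19.6 0.0
      vertex 0.0 19.6 0.0
    endloop
  endfacet
  facet normal 0.0000 1.0000 0.0000
    outer loop
      vertex 0.0 19.6 13.8
      vertex 21.3 19.6 13.8
      vertex 0.0 19.6 0.0
    endloop
  endfacet
  facet normal -1.0000 0.0000 0.0000
    outer loop
      vertex 0.0 19.6 13.8
      vertex 0.0 19.6 0.0
      vertex 0.0 0.0 0.0
    endloop
  endfacet
  facet normal -1.0000 0.0000 0.0000
    outer loop
      vertex 0.0 0.0 13.8
      vertex 0.0 19.6 13.8
      vertex 0.0 0.0 0.0
    endloop
  endfacet
  facet normal 1.0000 0.0000 0.0000
    outer loop
      vertex 21.3 0.0 0.0
      vertex 21.3 19.6 0.0
      vertex 21.3 19.6 13.8
    endloop
  endfacet
  facet normal 1.0000 0.0000 0.0000
    outer loop
      vertex 21.3 0.0 0.0
      vertex 21.3 19.6 13.8
      vertex 21.3 0.0 13.8
    endloop
  endfacet
endsolid part

The G0 Z moves step by Δz≈2.8 mm. Every layer's G1 loop is the same polygon, so the solid is a straight extrusion of it from z=0 to z≈13.8. Closing with flat bottom and top caps and triangulating gives 12 facets — a rectangular box, roughly 21.3 × 19.6 mm footprint and 13.8 mm tall.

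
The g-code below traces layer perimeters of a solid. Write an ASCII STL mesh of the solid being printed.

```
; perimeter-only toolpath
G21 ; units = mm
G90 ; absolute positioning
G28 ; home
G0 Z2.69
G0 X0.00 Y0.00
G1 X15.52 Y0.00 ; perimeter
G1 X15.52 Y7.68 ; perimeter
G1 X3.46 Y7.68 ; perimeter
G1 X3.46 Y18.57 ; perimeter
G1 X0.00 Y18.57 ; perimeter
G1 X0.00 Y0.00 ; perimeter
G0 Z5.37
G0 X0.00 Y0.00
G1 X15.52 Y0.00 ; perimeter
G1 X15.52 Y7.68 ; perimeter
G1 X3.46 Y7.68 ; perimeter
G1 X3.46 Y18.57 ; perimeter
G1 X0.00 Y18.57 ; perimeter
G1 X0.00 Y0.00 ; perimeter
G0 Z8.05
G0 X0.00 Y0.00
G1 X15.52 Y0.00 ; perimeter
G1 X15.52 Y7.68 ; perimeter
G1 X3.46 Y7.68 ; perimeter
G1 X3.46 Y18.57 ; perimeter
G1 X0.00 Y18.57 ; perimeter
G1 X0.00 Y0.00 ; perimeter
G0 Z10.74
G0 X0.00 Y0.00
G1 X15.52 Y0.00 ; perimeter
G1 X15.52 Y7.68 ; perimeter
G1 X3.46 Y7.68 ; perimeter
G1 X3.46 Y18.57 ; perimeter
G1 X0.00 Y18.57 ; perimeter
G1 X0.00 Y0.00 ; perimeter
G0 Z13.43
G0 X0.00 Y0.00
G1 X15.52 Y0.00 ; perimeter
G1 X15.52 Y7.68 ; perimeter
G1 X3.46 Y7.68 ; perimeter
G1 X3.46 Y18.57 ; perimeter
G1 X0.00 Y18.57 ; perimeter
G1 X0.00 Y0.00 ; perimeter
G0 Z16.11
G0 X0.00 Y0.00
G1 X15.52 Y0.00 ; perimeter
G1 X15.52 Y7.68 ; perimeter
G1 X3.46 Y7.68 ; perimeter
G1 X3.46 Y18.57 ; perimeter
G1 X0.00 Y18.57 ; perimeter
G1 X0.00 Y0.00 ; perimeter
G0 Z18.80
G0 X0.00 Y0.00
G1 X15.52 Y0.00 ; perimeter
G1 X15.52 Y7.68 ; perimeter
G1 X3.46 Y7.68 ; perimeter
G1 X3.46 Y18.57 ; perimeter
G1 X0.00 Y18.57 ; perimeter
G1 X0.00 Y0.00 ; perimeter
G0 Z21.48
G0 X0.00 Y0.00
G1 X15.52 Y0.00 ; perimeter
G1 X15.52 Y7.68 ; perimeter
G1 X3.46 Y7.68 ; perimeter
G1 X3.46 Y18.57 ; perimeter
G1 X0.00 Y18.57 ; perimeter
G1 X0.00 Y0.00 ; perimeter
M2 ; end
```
solid part
  facet normal 0.0000 0.0000 -1.0000
    outer loop
      vertex 15.52 7.68 0.00
      vertex 15.52 0.00 0.00
      vertex 0.00 0.00 0.00
    endloop
  endfacet
  facet normal 0.0000 0.0000 -1.0000
    outer loop
      vertex 3.46 7.68 0.00
      vertex 15.52 7.68 0.00
      vertex 0.00 0.00 0.00
    endloop
  endfacet
  facet normal 0.0000 0.0000 -1.0000
    outer loop
      vertex 3.46 18.57 0.00
      vertex 3.46 7.68 0.00
      vertex 0.00 0.00 0.00
    endloop
  endfacet
  facet normal 0.0000 0.0000 -1.0000
    outer loop
      vertex 0.00 18.57 0.00
      vertex 3.46 18.57 0.00
      vertex 0.00 0.00 0.00
    endloop
  endfacet
  facet normal 0.0000 0.0000 1.0000
    outer loop
      vertex 0.00 0.00 21.48
      vertex 15.52 0.00 21.48
      vertex 15.52 7.68 21.48
    endloop
  endfacet
  facet normal 0.0000 0.0000 1.0000
    outer loop
      vertex 0.00 0.00 21.48
      vertex 15.52 7.68 21.48
      vertex 3.46 7.68 21.48
    endloop
  endfacet
  facet normal 0.0000 0.0000 1.0000
    outer loop
      vertex 0.00 0.00 21.48
      vertex 3.46 7.68 21.48
      vertex 3.46 18.57 21.48
    endloop
  endfacet
  facet normal 0.0000 0.0000 1.0000
    outer loop
      vertex 0.00 0.00 21.48
      vertex 3.46 18.57 21.48
      vertex 0.00 18.57 21.48
    endloop
  endfacet
  facet normal 0.0000 -1.0000 0.0000
    outer loop
      vertex 0.00 0.00 0.00
      vertex 15.52 0.00 0.00
      vertex 15.52 0.00 21.48
    endloop
  endfacet
  facet normal 0.0000 -1.0000 0.0000
    outer loop
      vertex 0.00 0.00 0.00
      vertex 15.52 0.00 21.48
      vertex 0.00 0.00 21.48
    endloop
  endfacet
  facet normal 1.0000 0.0000 0.0000
    outer loop
      vertex 15.52 0.00 0.00
      vertex 15.52 7.68 0.00
      vertex 15.52 7.68 21.48
    endloop
  endfacet
  facet normal 1.0000 0.0000 0.0000
    outer loop
      vertex 15.52 0.00 0.00
      vertex 15.52 7.68 21.48
      vertex 15.52 0.00 21.48
    endloop
  endfacet
  facet normal 0.0000 1.0000 0.0000
    outer loop
      vertex 15.52 7.68 0.00
      vertex 3.46 7.68 0.00
      vertex 3.46 7.68 21.48
    endloop
  endfacet
  facet normal 0.0000 1.0000 0.0000
    outer loop
      vertex 15.52 7.68 0.00
      vertex 3.46 7.68 21.48
      vertex 15.52 7.68 21.48
    endloop
  endfacet
  facet normal 1.0000 0.0000 0.0000
    outer loop
      vertex 3.46 7.68 0.00
      vertex 3.46 18.57 0.00
      vertex 3.46 18.57 21.48
    endloop
  endfacet
  facet normal 1.0000 0.0000 0.0000
    outer loop
      vertex 3.46 7.68 0.00
      vertex 3.46 18.57 21.48
      vertex 3.46 7.68 21.48
    endloop
  endfacet
  facet normal 0.0000 1.0000 0.0000
    outer loop
      vertex 3.46 18.57 0.00
      vertex 0.00 18.57 0.00
      vertex 0.00 18.57 21.48
    endloop
  endfacet
  facet normal 0.0000 1.0000 0.0000
    outer loop
      vertex 3.46 18.57 0.00
      vertex 0.00 18.57 21.48
      vertex 3.46 18.57 21.48
    endloop
  endfacet
  facet normal -1.0000 0.0000 0.0000
    outer loop
      vertex 0.00 18.57 0.00
      vertex 0.00 0.00 0.00
      vertex 0.00 0.00 21.48
    endloop
  endfacet
  facet normal -1.0000 0.0000 0.0000
    outer loop
      vertex 0.00 18.57 0.00
      vertex 0.00 0.00 21.48
      vertex 0.00 18.57 21.48
    endloop
  endfacet
endsolid part

The G0 Z moves step by Δz≈2.69 mm. Every layer's G1 loop is the same polygon, so the solid is a straight extrusion of it from z=0 to z≈21.5. Closing with flat bottom and top caps and triangulating gives 20 facets — an L-shaped prism: outer 15.5 × 18.6 mm, arm thicknesses ≈ 7.68 mm (horizontal) and 3.46 mm (vertical), extruded 21.5 mm in z.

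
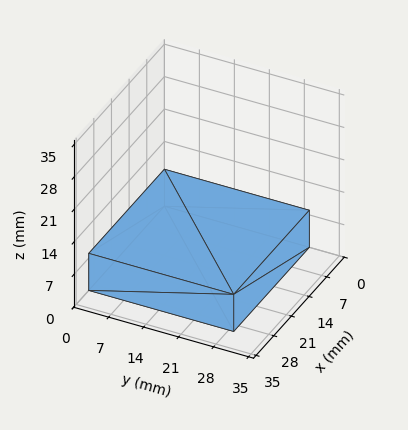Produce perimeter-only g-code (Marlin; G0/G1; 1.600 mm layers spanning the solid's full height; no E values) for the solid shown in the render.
Reading the render: the shape is a rectangular box, roughly 30 × 29 mm footprint and 8 mm tall (dimensions read to the nearest mm from the axis ticks). For the g-code, the solid's height is divided into equal slices at the stated Δz and each level perimeter traced with G1 moves after a G0 lift.

; perimeter-only toolpath
G21 ; units = mm
G90 ; absolute positioning
G28 ; home
; layer 1
G0 Z1.600
G0 X0.000 Y0.000
G1 X30.000 Y0.000
G1 X30.000 Y29.000
G1 X0.000 Y29.000
G1 X0.000 Y0.000
; layer 2
G0 Z3.200
G0 X0.000 Y0.000
G1 X30.000 Y0.000
G1 X30.000 Y29.000
G1 X0.000 Y29.000
G1 X0.000 Y0.000
; layer 3
G0 Z4.800
G0 X0.000 Y0.000
G1 X30.000 Y0.000
G1 X30.000 Y29.000
G1 X0.000 Y29.000
G1 X0.000 Y0.000
; layer 4
G0 Z6.400
G0 X0.000 Y0.000
G1 X30.000 Y0.000
G1 X30.000 Y29.000
G1 X0.000 Y29.000
G1 X0.000 Y0.000
; layer 5
G0 Z8.000
G0 X0.000 Y0.000
G1 X30.000 Y0.000
G1 X30.000 Y29.000
G1 X0.000 Y29.000
G1 X0.000 Y0.000
M2 ; end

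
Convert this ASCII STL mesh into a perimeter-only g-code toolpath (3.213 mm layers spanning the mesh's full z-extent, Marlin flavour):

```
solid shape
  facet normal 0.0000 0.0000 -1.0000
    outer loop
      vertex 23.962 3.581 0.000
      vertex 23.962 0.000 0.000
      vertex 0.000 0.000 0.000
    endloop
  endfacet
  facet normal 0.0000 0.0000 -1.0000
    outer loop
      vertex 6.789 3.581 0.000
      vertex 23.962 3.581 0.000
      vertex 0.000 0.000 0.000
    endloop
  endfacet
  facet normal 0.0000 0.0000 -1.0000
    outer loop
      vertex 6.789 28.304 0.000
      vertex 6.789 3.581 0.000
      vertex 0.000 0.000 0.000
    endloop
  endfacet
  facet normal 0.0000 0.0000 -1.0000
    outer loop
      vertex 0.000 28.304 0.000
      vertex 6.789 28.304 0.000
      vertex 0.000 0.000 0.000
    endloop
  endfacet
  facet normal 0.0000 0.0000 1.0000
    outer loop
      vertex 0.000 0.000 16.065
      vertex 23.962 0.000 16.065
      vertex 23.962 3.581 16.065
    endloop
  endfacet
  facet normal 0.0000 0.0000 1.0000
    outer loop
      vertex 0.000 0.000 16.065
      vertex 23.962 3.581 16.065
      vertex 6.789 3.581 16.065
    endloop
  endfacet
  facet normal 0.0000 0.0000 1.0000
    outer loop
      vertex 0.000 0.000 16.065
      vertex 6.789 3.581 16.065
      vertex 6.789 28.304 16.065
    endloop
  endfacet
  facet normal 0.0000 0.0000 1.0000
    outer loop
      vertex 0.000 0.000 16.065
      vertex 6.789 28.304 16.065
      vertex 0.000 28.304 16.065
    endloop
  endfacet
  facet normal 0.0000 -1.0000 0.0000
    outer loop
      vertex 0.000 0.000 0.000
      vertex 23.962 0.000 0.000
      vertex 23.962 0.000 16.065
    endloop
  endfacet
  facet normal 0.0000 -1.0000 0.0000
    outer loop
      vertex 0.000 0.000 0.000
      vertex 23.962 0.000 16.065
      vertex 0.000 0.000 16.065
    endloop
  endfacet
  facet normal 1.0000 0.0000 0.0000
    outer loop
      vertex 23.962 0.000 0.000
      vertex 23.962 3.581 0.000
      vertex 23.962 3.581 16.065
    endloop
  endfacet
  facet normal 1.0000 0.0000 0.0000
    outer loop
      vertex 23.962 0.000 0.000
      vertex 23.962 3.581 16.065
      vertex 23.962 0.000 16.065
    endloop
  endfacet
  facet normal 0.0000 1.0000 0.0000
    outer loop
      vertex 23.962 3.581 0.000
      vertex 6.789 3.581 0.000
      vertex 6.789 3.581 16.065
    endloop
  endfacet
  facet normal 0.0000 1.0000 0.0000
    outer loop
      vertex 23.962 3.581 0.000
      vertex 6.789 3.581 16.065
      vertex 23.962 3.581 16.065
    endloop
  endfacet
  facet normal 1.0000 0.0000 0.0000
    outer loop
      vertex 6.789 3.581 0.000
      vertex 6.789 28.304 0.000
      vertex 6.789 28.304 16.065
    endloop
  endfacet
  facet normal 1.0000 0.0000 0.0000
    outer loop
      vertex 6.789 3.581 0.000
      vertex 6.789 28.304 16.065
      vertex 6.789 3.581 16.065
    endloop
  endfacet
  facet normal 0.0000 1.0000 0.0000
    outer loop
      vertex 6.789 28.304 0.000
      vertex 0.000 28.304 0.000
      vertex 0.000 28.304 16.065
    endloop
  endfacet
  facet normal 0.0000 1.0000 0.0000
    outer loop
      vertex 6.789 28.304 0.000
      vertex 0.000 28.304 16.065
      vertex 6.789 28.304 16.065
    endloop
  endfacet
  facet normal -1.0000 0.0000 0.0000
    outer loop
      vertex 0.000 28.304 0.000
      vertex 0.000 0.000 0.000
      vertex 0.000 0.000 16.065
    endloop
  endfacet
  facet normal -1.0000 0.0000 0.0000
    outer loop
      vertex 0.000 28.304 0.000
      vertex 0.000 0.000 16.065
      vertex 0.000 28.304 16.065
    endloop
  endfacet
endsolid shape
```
; perimeter-only toolpath
G21 ; units = mm
G90 ; absolute positioning
G28 ; home
; layer 1
G0 Z3.213
G0 X0.000 Y0.000
G1 X23.962 Y0.000
G1 X23.962 Y3.581
G1 X6.789 Y3.581
G1 X6.789 Y28.304
G1 X0.000 Y28.304
G1 X0.000 Y0.000
; layer 2
G0 Z6.426
G0 X0.000 Y0.000
G1 X23.962 Y0.000
G1 X23.962 Y3.581
G1 X6.789 Y3.581
G1 X6.789 Y28.304
G1 X0.000 Y28.304
G1 X0.000 Y0.000
; layer 3
G0 Z9.639
G0 X0.000 Y0.000
G1 X23.962 Y0.000
G1 X23.962 Y3.581
G1 X6.789 Y3.581
G1 X6.789 Y28.304
G1 X0.000 Y28.304
G1 X0.000 Y0.000
; layer 4
G0 Z12.852
G0 X0.000 Y0.000
G1 X23.962 Y0.000
G1 X23.962 Y3.581
G1 X6.789 Y3.581
G1 X6.789 Y28.304
G1 X0.000 Y28.304
G1 X0.000 Y0.000
; layer 5
G0 Z16.065
G0 X0.000 Y0.000
G1 X23.962 Y0.000
G1 X23.962 Y3.581
G1 X6.789 Y3.581
G1 X6.789 Y28.304
G1 X0.000 Y28.304
G1 X0.000 Y0.000
M2 ; end

The solid is an L-shaped prism: outer 24 × 28.3 mm, arm thicknesses ≈ 3.58 mm (horizontal) and 6.79 mm (vertical), extruded 16.1 mm in z. Slicing at Δz = 3.213 mm — 5 equal slices spanning the solid's height, so layer i sits at z = i·h/5 — gives 5 non-empty perimeters. Each is a 6-segment closed polygon; G0 lifts to the layer z and rapids to the start vertex, then G1 traces the edges.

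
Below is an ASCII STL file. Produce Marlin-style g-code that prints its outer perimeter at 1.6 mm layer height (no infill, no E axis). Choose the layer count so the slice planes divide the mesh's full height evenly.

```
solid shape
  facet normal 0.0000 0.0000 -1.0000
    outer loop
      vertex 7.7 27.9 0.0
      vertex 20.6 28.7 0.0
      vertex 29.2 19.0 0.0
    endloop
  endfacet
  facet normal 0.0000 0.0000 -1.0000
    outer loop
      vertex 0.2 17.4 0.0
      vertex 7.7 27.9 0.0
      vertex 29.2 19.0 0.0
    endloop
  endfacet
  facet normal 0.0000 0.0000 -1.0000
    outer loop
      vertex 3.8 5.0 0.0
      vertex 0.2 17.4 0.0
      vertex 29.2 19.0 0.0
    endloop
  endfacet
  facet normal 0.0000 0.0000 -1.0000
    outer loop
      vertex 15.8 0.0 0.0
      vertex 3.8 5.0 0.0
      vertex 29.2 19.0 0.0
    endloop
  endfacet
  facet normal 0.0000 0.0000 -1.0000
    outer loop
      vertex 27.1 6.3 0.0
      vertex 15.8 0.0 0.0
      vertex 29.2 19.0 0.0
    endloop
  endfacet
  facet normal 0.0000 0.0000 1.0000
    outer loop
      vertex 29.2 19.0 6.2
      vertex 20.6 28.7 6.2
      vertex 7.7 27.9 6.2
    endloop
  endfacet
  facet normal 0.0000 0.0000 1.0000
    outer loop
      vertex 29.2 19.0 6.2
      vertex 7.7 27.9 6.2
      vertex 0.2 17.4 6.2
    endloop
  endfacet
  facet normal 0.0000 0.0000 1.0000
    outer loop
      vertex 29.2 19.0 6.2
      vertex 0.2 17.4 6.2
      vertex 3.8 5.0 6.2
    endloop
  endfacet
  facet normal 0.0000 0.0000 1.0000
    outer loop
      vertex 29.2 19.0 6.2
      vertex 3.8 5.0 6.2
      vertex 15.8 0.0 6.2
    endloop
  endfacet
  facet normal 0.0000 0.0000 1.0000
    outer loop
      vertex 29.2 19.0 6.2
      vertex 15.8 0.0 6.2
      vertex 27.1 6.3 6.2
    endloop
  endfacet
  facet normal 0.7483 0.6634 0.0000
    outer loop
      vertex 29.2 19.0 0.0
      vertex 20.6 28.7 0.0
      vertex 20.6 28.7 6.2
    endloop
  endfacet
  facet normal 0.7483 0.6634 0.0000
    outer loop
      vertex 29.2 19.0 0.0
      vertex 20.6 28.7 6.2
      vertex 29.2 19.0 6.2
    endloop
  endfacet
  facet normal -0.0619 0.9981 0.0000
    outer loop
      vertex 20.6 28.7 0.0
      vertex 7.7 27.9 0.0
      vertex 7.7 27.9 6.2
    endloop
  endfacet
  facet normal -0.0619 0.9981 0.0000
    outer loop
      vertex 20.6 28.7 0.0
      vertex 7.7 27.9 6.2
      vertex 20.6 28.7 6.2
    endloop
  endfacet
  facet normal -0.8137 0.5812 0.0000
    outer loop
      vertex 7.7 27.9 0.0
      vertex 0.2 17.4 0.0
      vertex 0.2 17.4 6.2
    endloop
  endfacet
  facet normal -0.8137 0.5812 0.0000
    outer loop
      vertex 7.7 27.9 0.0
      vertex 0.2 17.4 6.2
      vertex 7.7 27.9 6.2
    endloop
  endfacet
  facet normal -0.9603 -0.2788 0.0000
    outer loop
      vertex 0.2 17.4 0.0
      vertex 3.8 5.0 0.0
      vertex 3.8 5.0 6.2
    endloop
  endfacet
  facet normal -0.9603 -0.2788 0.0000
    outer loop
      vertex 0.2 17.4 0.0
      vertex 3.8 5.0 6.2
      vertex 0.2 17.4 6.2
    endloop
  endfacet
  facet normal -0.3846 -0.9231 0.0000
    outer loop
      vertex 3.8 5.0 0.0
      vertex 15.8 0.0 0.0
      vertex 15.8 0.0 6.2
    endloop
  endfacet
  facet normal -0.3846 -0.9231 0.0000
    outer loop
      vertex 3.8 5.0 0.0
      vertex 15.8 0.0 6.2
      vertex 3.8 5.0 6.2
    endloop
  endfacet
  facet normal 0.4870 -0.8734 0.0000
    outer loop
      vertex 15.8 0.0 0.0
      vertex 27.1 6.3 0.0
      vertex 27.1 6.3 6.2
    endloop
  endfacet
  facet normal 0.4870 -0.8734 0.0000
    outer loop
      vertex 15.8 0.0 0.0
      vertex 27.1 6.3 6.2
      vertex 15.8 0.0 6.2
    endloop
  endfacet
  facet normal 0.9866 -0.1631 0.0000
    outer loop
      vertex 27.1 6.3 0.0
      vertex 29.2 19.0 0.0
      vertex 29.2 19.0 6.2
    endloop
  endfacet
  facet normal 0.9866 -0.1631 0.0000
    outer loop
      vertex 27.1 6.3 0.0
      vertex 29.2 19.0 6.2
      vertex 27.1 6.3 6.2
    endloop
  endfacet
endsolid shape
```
; perimeter-only toolpath
G21 ; units = mm
G90 ; absolute positioning
G28 ; home
; layer 1
G0 Z1.6
G0 X29.2 Y19.0
G1 X20.6 Y28.7
G1 X7.7 Y27.9
G1 X0.2 Y17.4
G1 X3.8 Y5.0
G1 X15.8 Y0.0
G1 X27.1 Y6.3
G1 X29.2 Y19.0
; layer 2
G0 Z3.1
G0 X29.2 Y19.0
G1 X20.6 Y28.7
G1 X7.7 Y27.9
G1 X0.2 Y17.4
G1 X3.8 Y5.0
G1 X15.8 Y0.0
G1 X27.1 Y6.3
G1 X29.2 Y19.0
; layer 3
G0 Z4.7
G0 X29.2 Y19.0
G1 X20.6 Y28.7
G1 X7.7 Y27.9
G1 X0.2 Y17.4
G1 X3.8 Y5.0
G1 X15.8 Y0.0
G1 X27.1 Y6.3
G1 X29.2 Y19.0
; layer 4
G0 Z6.2
G0 X29.2 Y19.0
G1 X20.6 Y28.7
G1 X7.7 Y27.9
G1 X0.2 Y17.4
G1 X3.8 Y5.0
G1 X15.8 Y0.0
G1 X27.1 Y6.3
G1 X29.2 Y19.0
M2 ; end

The solid is a regular 7-sided prism (a cylinder approximated with 7 flat sides), circumscribed radius ≈ 14.9 mm, height ≈ 6.2 mm. Slicing at Δz = 1.6 mm — 4 equal slices spanning the solid's height, so layer i sits at z = i·h/4 — gives 4 non-empty perimeters. Each is a 7-segment closed polygon; G0 lifts to the layer z and rapids to the start vertex, then G1 traces the edges.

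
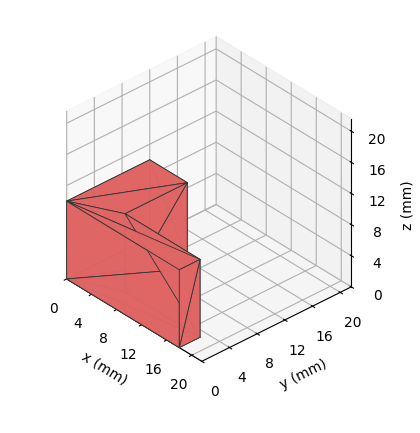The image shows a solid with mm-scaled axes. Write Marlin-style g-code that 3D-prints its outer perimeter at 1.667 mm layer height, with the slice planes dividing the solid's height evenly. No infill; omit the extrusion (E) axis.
Reading the render: the shape is an L-shaped prism: outer 18 × 12 mm, arm thicknesses ≈ 3 mm (horizontal) and 6 mm (vertical), extruded 10 mm in z (dimensions read to the nearest mm from the axis ticks). For the g-code, the solid's height is divided into equal slices at the stated Δz and each level perimeter traced with G1 moves after a G0 lift.

; perimeter-only toolpath
G21 ; units = mm
G90 ; absolute positioning
G28 ; home
; layer 1
G0 Z1.667
G0 X0.000 Y0.000
G1 X18.000 Y0.000
G1 X18.000 Y3.000
G1 X6.000 Y3.000
G1 X6.000 Y12.000
G1 X0.000 Y12.000
G1 X0.000 Y0.000
; layer 2
G0 Z3.333
G0 X0.000 Y0.000
G1 X18.000 Y0.000
G1 X18.000 Y3.000
G1 X6.000 Y3.000
G1 X6.000 Y12.000
G1 X0.000 Y12.000
G1 X0.000 Y0.000
; layer 3
G0 Z5.000
G0 X0.000 Y0.000
G1 X18.000 Y0.000
G1 X18.000 Y3.000
G1 X6.000 Y3.000
G1 X6.000 Y12.000
G1 X0.000 Y12.000
G1 X0.000 Y0.000
; layer 4
G0 Z6.667
G0 X0.000 Y0.000
G1 X18.000 Y0.000
G1 X18.000 Y3.000
G1 X6.000 Y3.000
G1 X6.000 Y12.000
G1 X0.000 Y12.000
G1 X0.000 Y0.000
; layer 5
G0 Z8.333
G0 X0.000 Y0.000
G1 X18.000 Y0.000
G1 X18.000 Y3.000
G1 X6.000 Y3.000
G1 X6.000 Y12.000
G1 X0.000 Y12.000
G1 X0.000 Y0.000
; layer 6
G0 Z10.000
G0 X0.000 Y0.000
G1 X18.000 Y0.000
G1 X18.000 Y3.000
G1 X6.000 Y3.000
G1 X6.000 Y12.000
G1 X0.000 Y12.000
G1 X0.000 Y0.000
M2 ; end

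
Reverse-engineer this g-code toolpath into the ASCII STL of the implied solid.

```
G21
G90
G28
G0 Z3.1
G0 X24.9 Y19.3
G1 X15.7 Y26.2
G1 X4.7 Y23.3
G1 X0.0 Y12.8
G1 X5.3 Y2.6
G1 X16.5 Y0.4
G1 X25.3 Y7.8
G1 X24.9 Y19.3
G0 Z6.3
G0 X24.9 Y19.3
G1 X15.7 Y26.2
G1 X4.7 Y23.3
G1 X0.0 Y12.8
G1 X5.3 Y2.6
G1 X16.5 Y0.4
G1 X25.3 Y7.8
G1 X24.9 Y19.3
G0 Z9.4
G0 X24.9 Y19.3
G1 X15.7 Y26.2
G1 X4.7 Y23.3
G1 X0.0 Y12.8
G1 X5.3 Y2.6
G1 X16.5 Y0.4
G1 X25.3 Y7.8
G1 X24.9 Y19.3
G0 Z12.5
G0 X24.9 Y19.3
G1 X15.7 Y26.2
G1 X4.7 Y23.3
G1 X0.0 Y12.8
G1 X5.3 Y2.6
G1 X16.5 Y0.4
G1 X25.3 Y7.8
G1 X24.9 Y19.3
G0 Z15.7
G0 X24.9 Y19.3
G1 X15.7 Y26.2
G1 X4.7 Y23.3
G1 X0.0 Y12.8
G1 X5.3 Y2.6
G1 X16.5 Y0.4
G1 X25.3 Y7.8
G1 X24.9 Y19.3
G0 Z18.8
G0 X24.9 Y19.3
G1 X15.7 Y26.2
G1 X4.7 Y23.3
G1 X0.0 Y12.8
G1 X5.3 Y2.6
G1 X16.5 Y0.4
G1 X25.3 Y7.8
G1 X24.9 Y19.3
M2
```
solid part
  facet normal 0.0000 0.0000 -1.0000
    outer loop
      vertex 4.7 23.3 0.0
      vertex 15.7 26.2 0.0
      vertex 24.9 19.3 0.0
    endloop
  endfacet
  facet normal 0.0000 0.0000 -1.0000
    outer loop
      vertex 0.0 12.8 0.0
      vertex 4.7 23.3 0.0
      vertex 24.9 19.3 0.0
    endloop
  endfacet
  facet normal 0.0000 0.0000 -1.0000
    outer loop
      vertex 5.3 2.6 0.0
      vertex 0.0 12.8 0.0
      vertex 24.9 19.3 0.0
    endloop
  endfacet
  facet normal 0.0000 0.0000 -1.0000
    outer loop
      vertex 16.5 0.4 0.0
      vertex 5.3 2.6 0.0
      vertex 24.9 19.3 0.0
    endloop
  endfacet
  facet normal 0.0000 0.0000 -1.0000
    outer loop
      vertex 25.3 7.8 0.0
      vertex 16.5 0.4 0.0
      vertex 24.9 19.3 0.0
    endloop
  endfacet
  facet normal 0.0000 0.0000 1.0000
    outer loop
      vertex 24.9 19.3 18.8
      vertex 15.7 26.2 18.8
      vertex 4.7 23.3 18.8
    endloop
  endfacet
  facet normal 0.0000 0.0000 1.0000
    outer loop
      vertex 24.9 19.3 18.8
      vertex 4.7 23.3 18.8
      vertex 0.0 12.8 18.8
    endloop
  endfacet
  facet normal 0.0000 0.0000 1.0000
    outer loop
      vertex 24.9 19.3 18.8
      vertex 0.0 12.8 18.8
      vertex 5.3 2.6 18.8
    endloop
  endfacet
  facet normal 0.0000 0.0000 1.0000
    outer loop
      vertex 24.9 19.3 18.8
      vertex 5.3 2.6 18.8
      vertex 16.5 0.4 18.8
    endloop
  endfacet
  facet normal 0.0000 0.0000 1.0000
    outer loop
      vertex 24.9 19.3 18.8
      vertex 16.5 0.4 18.8
      vertex 25.3 7.8 18.8
    endloop
  endfacet
  facet normal 0.6000 0.8000 0.0000
    outer loop
      vertex 24.9 19.3 0.0
      vertex 15.7 26.2 0.0
      vertex 15.7 26.2 18.8
    endloop
  endfacet
  facet normal 0.6000 0.8000 0.0000
    outer loop
      vertex 24.9 19.3 0.0
      vertex 15.7 26.2 18.8
      vertex 24.9 19.3 18.8
    endloop
  endfacet
  facet normal -0.2549 0.9670 0.0000
    outer loop
      vertex 15.7 26.2 0.0
      vertex 4.7 23.3 0.0
      vertex 4.7 23.3 18.8
    endloop
  endfacet
  facet normal -0.2549 0.9670 0.0000
    outer loop
      vertex 15.7 26.2 0.0
      vertex 4.7 23.3 18.8
      vertex 15.7 26.2 18.8
    endloop
  endfacet
  facet normal -0.9127 0.4086 0.0000
    outer loop
      vertex 4.7 23.3 0.0
      vertex 0.0 12.8 0.0
      vertex 0.0 12.8 18.8
    endloop
  endfacet
  facet normal -0.9127 0.4086 0.0000
    outer loop
      vertex 4.7 23.3 0.0
      vertex 0.0 12.8 18.8
      vertex 4.7 23.3 18.8
    endloop
  endfacet
  facet normal -0.8874 -0.4611 0.0000
    outer loop
      vertex 0.0 12.8 0.0
      vertex 5.3 2.6 0.0
      vertex 5.3 2.6 18.8
    endloop
  endfacet
  facet normal -0.8874 -0.4611 0.0000
    outer loop
      vertex 0.0 12.8 0.0
      vertex 5.3 2.6 18.8
      vertex 0.0 12.8 18.8
    endloop
  endfacet
  facet normal -0.1927 -0.9812 0.0000
    outer loop
      vertex 5.3 2.6 0.0
      vertex 16.5 0.4 0.0
      vertex 16.5 0.4 18.8
    endloop
  endfacet
  facet normal -0.1927 -0.9812 0.0000
    outer loop
      vertex 5.3 2.6 0.0
      vertex 16.5 0.4 18.8
      vertex 5.3 2.6 18.8
    endloop
  endfacet
  facet normal 0.6436 -0.7654 0.0000
    outer loop
      vertex 16.5 0.4 0.0
      vertex 25.3 7.8 0.0
      vertex 25.3 7.8 18.8
    endloop
  endfacet
  facet normal 0.6436 -0.7654 0.0000
    outer loop
      vertex 16.5 0.4 0.0
      vertex 25.3 7.8 18.8
      vertex 16.5 0.4 18.8
    endloop
  endfacet
  facet normal 0.9994 0.0348 0.0000
    outer loop
      vertex 25.3 7.8 0.0
      vertex 24.9 19.3 0.0
      vertex 24.9 19.3 18.8
    endloop
  endfacet
  facet normal 0.9994 0.0348 0.0000
    outer loop
      vertex 25.3 7.8 0.0
      vertex 24.9 19.3 18.8
      vertex 25.3 7.8 18.8
    endloop
  endfacet
endsolid part

The G0 Z moves step by Δz≈3.1 mm. Every layer's G1 loop is the same polygon, so the solid is a straight extrusion of it from z=0 to z≈18.8. Closing with flat bottom and top caps and triangulating gives 24 facets — a regular 7-sided prism (a cylinder approximated with 7 flat sides), circumscribed radius ≈ 13.2 mm, height ≈ 18.8 mm.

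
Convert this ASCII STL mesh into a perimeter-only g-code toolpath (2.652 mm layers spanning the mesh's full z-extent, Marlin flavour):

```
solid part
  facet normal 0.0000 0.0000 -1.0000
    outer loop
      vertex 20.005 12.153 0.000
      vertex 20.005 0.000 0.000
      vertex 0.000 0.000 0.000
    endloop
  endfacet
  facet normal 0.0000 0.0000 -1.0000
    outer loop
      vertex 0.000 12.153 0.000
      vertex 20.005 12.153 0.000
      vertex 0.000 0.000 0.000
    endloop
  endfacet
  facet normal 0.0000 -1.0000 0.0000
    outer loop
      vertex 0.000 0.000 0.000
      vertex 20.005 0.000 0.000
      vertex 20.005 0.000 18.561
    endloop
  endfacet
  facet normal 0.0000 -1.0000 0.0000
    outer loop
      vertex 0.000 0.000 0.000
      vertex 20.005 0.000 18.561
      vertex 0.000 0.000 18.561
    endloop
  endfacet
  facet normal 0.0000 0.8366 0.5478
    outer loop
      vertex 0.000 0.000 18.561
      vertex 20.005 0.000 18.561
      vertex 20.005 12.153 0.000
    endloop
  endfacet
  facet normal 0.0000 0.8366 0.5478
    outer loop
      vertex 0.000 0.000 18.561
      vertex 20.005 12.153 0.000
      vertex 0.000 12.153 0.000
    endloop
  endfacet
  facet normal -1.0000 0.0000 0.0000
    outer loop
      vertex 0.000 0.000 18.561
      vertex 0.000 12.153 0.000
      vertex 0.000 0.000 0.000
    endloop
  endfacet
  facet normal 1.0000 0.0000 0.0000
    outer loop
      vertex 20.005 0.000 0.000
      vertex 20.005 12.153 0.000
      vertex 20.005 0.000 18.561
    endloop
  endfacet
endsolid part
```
; perimeter-only toolpath
G21 ; units = mm
G90 ; absolute positioning
G28 ; home
; layer 1
G0 Z2.652
G0 X0.000 Y0.000
G1 X20.005 Y0.000
G1 X20.005 Y10.417
G1 X0.000 Y10.417
G1 X0.000 Y0.000
; layer 2
G0 Z5.303
G0 X0.000 Y0.000
G1 X20.005 Y0.000
G1 X20.005 Y8.681
G1 X0.000 Y8.681
G1 X0.000 Y0.000
; layer 3
G0 Z7.955
G0 X0.000 Y0.000
G1 X20.005 Y0.000
G1 X20.005 Y6.945
G1 X0.000 Y6.945
G1 X0.000 Y0.000
; layer 4
G0 Z10.606
G0 X0.000 Y0.000
G1 X20.005 Y0.000
G1 X20.005 Y5.208
G1 X0.000 Y5.208
G1 X0.000 Y0.000
; layer 5
G0 Z13.258
G0 X0.000 Y0.000
G1 X20.005 Y0.000
G1 X20.005 Y3.472
G1 X0.000 Y3.472
G1 X0.000 Y0.000
; layer 6
G0 Z15.909
G0 X0.000 Y0.000
G1 X20.005 Y0.000
G1 X20.005 Y1.736
G1 X0.000 Y1.736
G1 X0.000 Y0.000
M2 ; end

The solid is a wedge (ramp): 20 × 12.2 mm base, rising to 18.6 mm along the y=0 edge and sloping linearly to z=0 at y=12.2. Slicing at Δz = 2.652 mm — 7 equal slices spanning the solid's height, so layer i sits at z = i·h/7 — gives 6 non-empty perimeters. Each is a 4-segment closed polygon; G0 lifts to the layer z and rapids to the start vertex, then G1 traces the edges. The cross-section shrinks linearly with z (the slice at the apex is degenerate and omitted).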